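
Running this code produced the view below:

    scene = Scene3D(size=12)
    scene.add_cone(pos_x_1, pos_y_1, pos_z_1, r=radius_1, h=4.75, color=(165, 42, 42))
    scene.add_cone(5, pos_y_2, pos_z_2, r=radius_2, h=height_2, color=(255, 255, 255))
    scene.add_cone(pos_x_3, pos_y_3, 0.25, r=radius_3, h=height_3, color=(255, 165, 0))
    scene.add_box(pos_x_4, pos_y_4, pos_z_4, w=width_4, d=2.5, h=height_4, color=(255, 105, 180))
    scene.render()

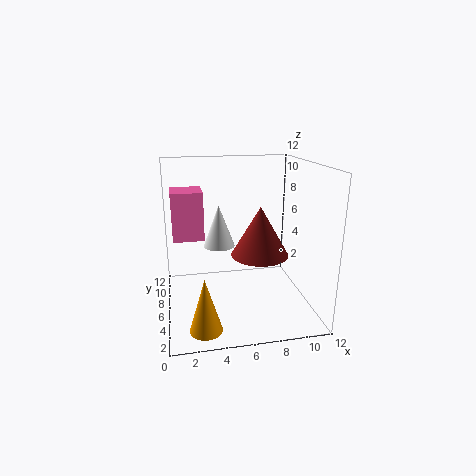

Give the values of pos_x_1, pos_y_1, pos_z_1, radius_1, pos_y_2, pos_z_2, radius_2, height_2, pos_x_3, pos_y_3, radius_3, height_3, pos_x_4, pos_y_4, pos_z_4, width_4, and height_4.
pos_x_1 = 8.75
pos_y_1 = 9
pos_z_1 = 3
radius_1 = 2.75
pos_y_2 = 10.25
pos_z_2 = 3.75
radius_2 = 1.5
height_2 = 4
pos_x_3 = 2.75
pos_y_3 = 2
radius_3 = 1.25
height_3 = 4.25
pos_x_4 = 0.75
pos_y_4 = 3.25
pos_z_4 = 7
width_4 = 2.25
height_4 = 3.5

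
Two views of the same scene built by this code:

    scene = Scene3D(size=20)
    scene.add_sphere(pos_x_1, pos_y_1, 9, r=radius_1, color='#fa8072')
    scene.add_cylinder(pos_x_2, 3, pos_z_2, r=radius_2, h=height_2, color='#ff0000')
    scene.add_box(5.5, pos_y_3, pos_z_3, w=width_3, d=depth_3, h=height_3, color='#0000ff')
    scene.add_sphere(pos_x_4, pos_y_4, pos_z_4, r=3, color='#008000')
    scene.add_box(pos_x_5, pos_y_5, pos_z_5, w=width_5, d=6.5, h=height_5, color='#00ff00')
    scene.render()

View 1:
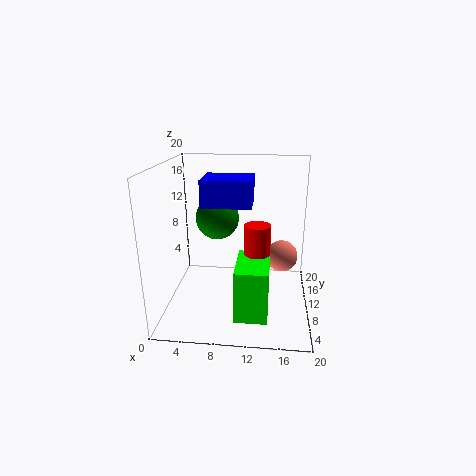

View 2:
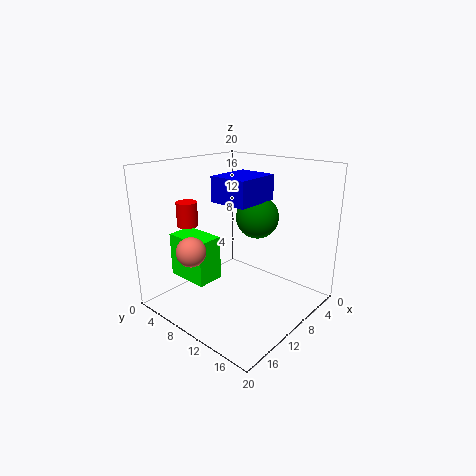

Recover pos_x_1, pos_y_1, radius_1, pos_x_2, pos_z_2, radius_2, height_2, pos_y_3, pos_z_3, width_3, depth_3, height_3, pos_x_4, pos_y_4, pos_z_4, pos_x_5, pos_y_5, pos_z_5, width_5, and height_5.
pos_x_1 = 16; pos_y_1 = 7; radius_1 = 2; pos_x_2 = 13; pos_z_2 = 11; radius_2 = 1.5; height_2 = 3.5; pos_y_3 = 7; pos_z_3 = 15; width_3 = 6.5; depth_3 = 5.5; height_3 = 3.5; pos_x_4 = 7; pos_y_4 = 11; pos_z_4 = 12.5; pos_x_5 = 10.5; pos_y_5 = 0.5; pos_z_5 = 3; width_5 = 4; height_5 = 6.5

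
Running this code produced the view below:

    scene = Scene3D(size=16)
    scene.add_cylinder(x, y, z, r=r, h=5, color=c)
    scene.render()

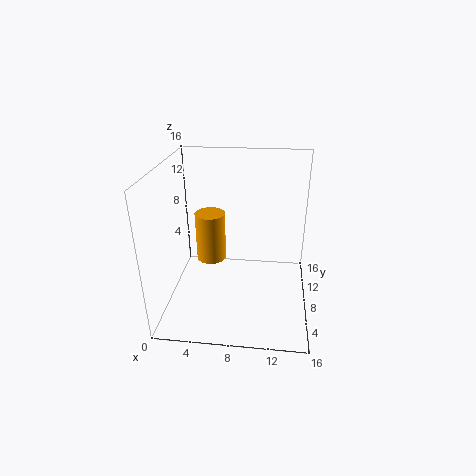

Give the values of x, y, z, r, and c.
x = 5.5
y = 5.5
z = 7
r = 1.5
c = 'orange'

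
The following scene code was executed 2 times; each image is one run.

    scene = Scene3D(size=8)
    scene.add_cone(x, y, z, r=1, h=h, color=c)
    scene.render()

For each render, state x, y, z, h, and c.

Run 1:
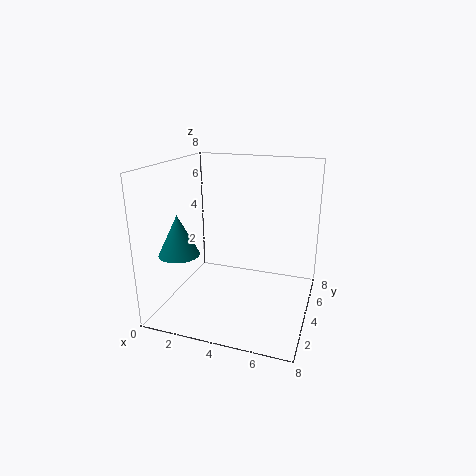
x = 2, y = 1, z = 4, h = 2, c = 'teal'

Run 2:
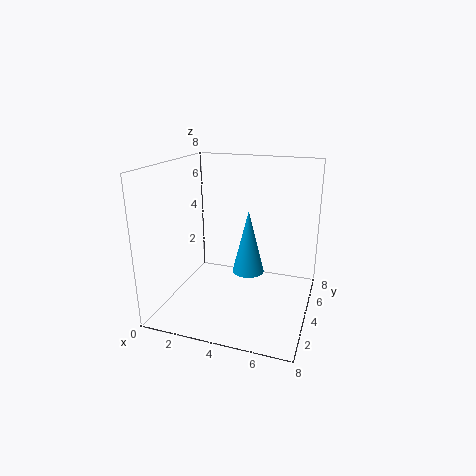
x = 4, y = 6, z = 1, h = 4, c = 'deepskyblue'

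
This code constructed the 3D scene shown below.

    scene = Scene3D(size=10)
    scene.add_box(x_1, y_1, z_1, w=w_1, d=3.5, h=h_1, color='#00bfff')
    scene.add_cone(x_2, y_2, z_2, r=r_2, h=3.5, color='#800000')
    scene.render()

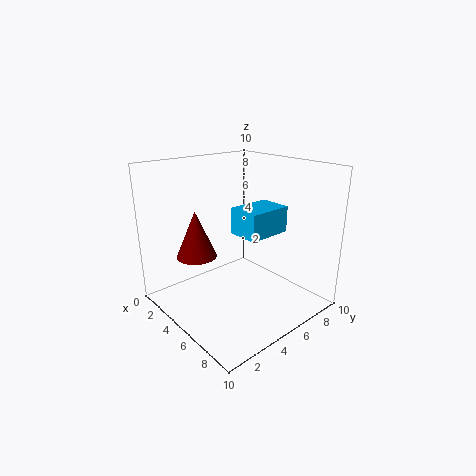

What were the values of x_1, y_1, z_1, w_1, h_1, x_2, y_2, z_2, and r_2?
x_1 = 3; y_1 = 6; z_1 = 4.5; w_1 = 2.5; h_1 = 2; x_2 = 2; y_2 = 3.5; z_2 = 3; r_2 = 1.5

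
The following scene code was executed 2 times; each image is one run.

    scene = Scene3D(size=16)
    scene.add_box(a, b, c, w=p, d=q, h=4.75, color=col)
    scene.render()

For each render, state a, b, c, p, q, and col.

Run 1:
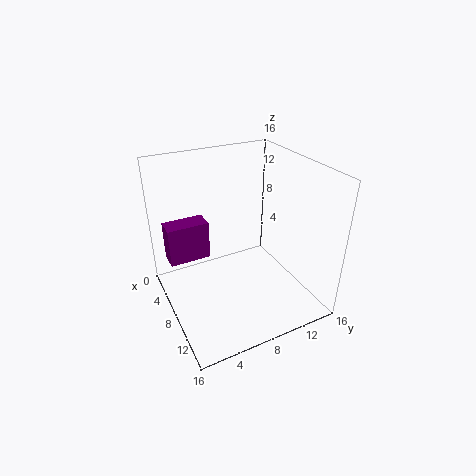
a = 1.25; b = 1.25; c = 3.5; p = 2.5; q = 5; col = 'purple'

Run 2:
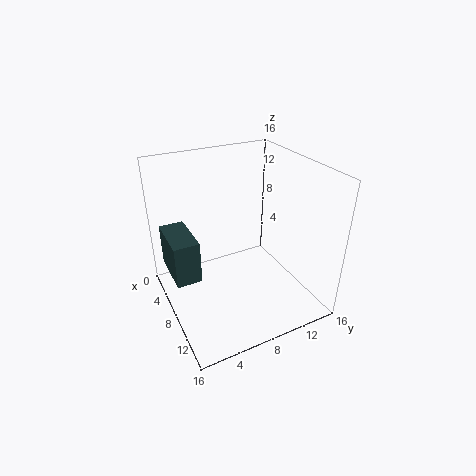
a = 3.25; b = 0.5; c = 4.25; p = 5.5; q = 2.75; col = 'darkslategray'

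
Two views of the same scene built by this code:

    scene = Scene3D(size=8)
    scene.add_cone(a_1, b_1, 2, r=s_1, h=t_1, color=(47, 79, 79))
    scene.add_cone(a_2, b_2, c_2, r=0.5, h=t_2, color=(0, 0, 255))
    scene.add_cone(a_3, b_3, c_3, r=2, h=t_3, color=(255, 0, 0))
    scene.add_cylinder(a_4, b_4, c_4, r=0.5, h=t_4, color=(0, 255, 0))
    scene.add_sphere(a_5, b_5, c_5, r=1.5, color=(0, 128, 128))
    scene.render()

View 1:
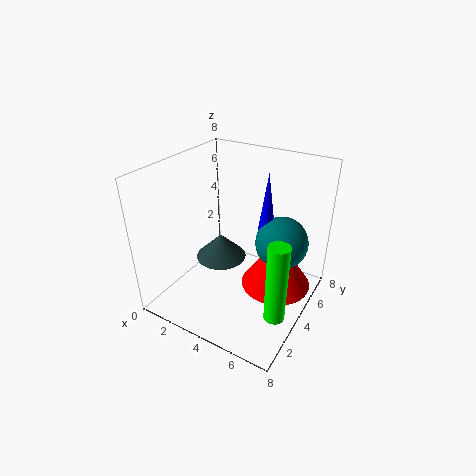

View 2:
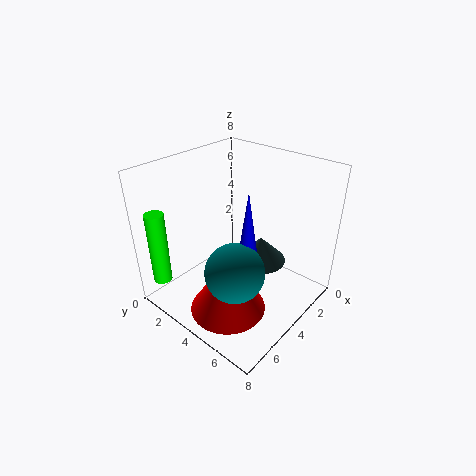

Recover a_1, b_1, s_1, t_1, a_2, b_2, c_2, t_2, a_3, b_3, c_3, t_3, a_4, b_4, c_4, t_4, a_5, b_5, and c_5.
a_1 = 2.5
b_1 = 4.5
s_1 = 1.5
t_1 = 1.5
a_2 = 5
b_2 = 5.5
c_2 = 4
t_2 = 3.5
a_3 = 6
b_3 = 5
c_3 = 1
t_3 = 3
a_4 = 7.5
b_4 = 1.5
c_4 = 2
t_4 = 4
a_5 = 6
b_5 = 5.5
c_5 = 3.5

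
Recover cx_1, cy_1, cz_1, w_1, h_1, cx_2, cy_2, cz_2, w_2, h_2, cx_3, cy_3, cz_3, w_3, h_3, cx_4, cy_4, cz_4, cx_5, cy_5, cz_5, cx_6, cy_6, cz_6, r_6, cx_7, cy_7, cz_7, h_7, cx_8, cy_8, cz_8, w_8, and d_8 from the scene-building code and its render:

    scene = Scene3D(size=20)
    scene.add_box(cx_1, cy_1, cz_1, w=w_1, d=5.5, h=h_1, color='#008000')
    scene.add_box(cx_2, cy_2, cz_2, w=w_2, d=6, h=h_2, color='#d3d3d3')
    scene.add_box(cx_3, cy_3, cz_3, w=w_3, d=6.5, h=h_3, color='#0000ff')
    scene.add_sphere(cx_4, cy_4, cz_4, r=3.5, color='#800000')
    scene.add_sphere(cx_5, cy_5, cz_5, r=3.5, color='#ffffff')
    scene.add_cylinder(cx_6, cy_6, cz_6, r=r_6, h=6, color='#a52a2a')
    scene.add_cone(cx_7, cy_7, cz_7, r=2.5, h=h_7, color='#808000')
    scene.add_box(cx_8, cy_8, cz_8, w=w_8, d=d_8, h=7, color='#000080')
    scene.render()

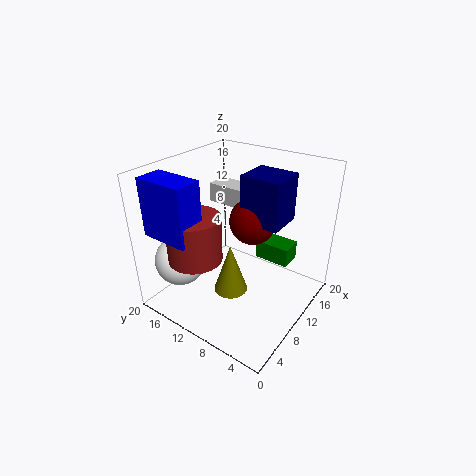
cx_1 = 16.5
cy_1 = 5.5
cz_1 = 3
w_1 = 3.5
h_1 = 3
cx_2 = 15
cy_2 = 13
cz_2 = 11.5
w_2 = 3.5
h_2 = 3
cx_3 = 0.5
cy_3 = 11
cz_3 = 12.5
w_3 = 3.5
h_3 = 7.5
cx_4 = 14.5
cy_4 = 10.5
cz_4 = 10.5
cx_5 = 4.5
cy_5 = 16
cz_5 = 7
cx_6 = 4
cy_6 = 12.5
cz_6 = 9
r_6 = 3.5
cx_7 = 9.5
cy_7 = 11
cz_7 = 1
h_7 = 7.5
cx_8 = 12.5
cy_8 = 5.5
cz_8 = 11
w_8 = 5.5
d_8 = 6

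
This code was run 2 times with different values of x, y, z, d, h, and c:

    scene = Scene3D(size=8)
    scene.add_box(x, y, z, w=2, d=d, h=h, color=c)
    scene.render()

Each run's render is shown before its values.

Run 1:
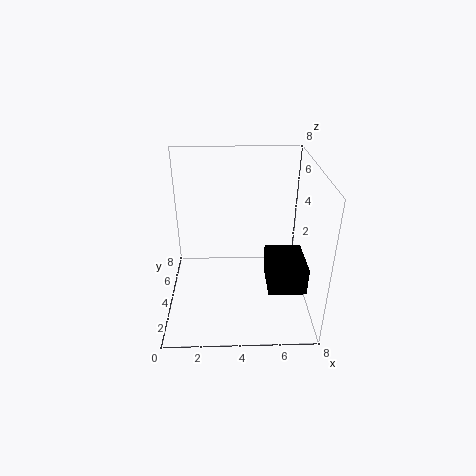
x = 5.5; y = 1.5; z = 2; d = 2.5; h = 1.5; c = 'black'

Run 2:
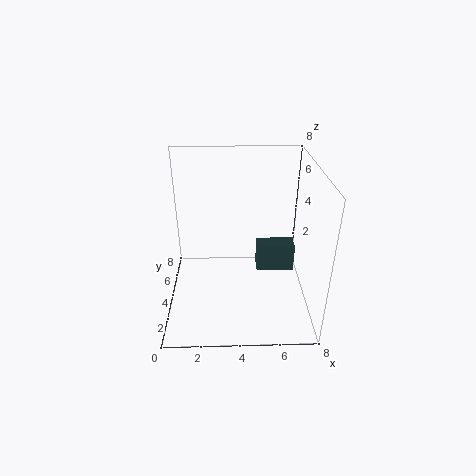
x = 5; y = 3; z = 2.5; d = 1; h = 1.5; c = 'darkslategray'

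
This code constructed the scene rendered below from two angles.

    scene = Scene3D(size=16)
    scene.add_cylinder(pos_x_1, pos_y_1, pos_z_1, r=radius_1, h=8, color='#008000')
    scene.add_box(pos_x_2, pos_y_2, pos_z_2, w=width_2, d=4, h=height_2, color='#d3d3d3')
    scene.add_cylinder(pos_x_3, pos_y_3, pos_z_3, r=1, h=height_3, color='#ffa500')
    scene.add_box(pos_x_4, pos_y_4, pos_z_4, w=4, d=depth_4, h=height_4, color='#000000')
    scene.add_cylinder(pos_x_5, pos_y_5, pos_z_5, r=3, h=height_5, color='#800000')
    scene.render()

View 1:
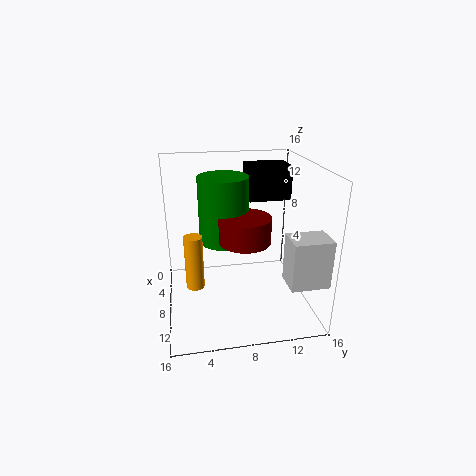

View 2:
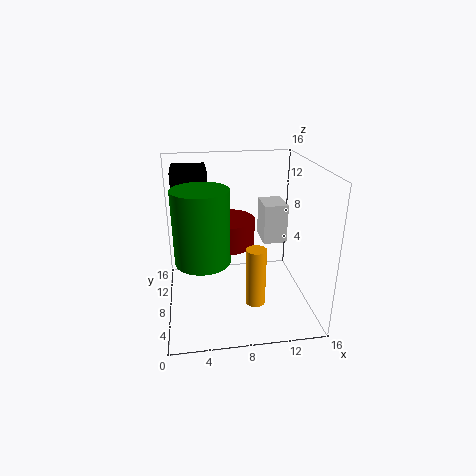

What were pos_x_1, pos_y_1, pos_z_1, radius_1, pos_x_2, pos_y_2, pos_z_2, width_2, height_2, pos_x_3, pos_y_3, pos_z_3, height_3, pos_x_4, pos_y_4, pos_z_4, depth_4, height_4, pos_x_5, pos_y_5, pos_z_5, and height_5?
pos_x_1 = 4
pos_y_1 = 7
pos_z_1 = 6
radius_1 = 3
pos_x_2 = 12
pos_y_2 = 12
pos_z_2 = 5
width_2 = 3
height_2 = 5
pos_x_3 = 9
pos_y_3 = 3
pos_z_3 = 3
height_3 = 6
pos_x_4 = 1
pos_y_4 = 10
pos_z_4 = 11
depth_4 = 5
height_4 = 4
pos_x_5 = 7
pos_y_5 = 9
pos_z_5 = 7
height_5 = 3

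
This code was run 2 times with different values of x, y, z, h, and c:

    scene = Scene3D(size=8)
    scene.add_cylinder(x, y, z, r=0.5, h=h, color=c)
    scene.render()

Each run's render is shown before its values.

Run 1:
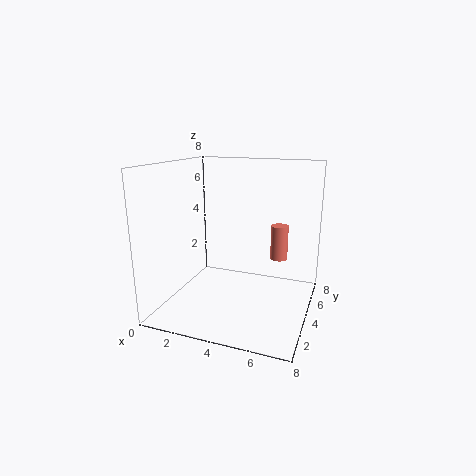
x = 6
y = 5.5
z = 2.5
h = 2
c = 'salmon'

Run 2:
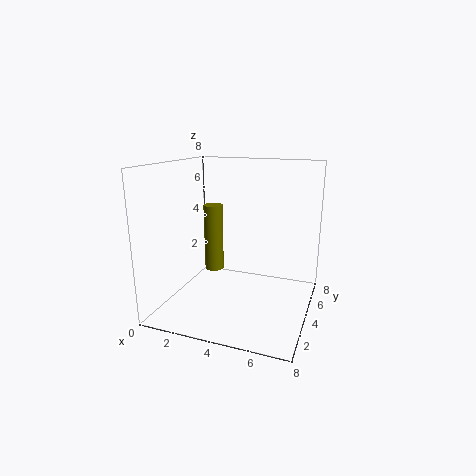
x = 3
y = 3
z = 2.5
h = 3.5
c = 'olive'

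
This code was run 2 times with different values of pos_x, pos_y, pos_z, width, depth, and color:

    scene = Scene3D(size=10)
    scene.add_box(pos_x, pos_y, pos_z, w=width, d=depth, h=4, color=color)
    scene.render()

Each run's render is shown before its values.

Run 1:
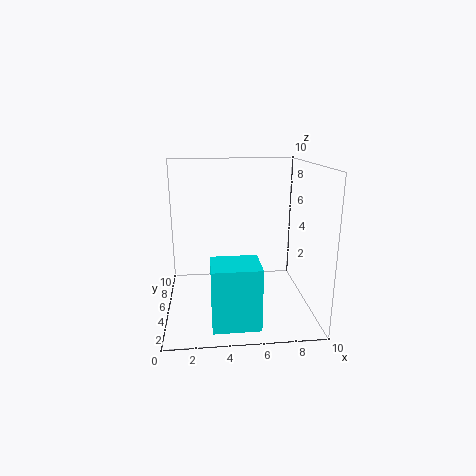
pos_x = 3
pos_y = 0.5
pos_z = 0.5
width = 3
depth = 2.5
color = 'cyan'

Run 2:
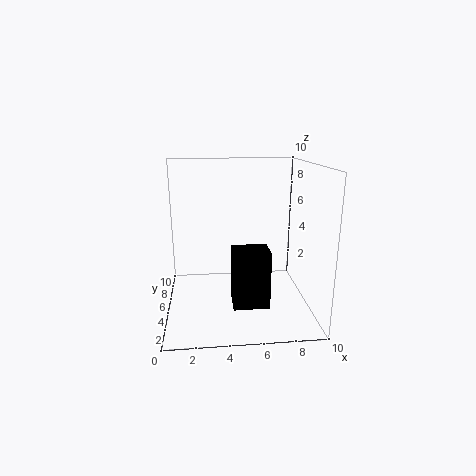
pos_x = 4.5
pos_y = 3
pos_z = 0.5
width = 2.5
depth = 2
color = 'black'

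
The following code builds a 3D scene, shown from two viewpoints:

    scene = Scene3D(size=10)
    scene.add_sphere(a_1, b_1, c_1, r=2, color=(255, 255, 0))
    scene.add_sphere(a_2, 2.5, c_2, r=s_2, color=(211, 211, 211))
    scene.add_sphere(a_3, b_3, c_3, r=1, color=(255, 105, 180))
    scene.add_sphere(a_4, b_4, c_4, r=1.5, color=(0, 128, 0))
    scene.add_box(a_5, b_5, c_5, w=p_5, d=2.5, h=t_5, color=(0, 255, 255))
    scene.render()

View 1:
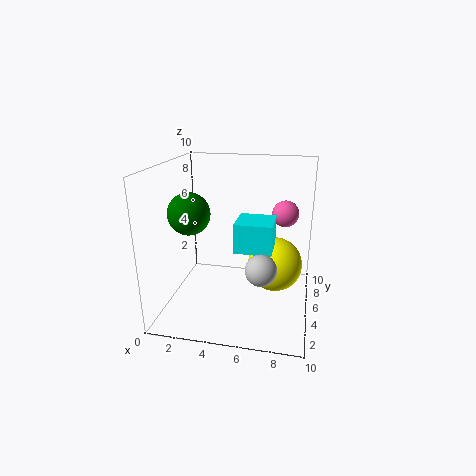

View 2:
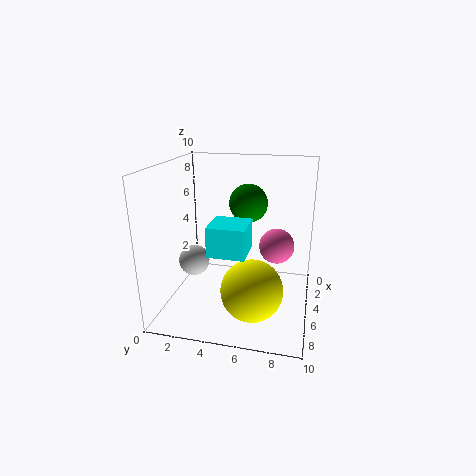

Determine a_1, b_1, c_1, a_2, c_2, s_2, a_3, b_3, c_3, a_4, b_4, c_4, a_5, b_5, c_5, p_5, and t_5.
a_1 = 7.5
b_1 = 6.5
c_1 = 2.5
a_2 = 7
c_2 = 4
s_2 = 1
a_3 = 8
b_3 = 8
c_3 = 6
a_4 = 1.5
b_4 = 5
c_4 = 6.5
a_5 = 5
b_5 = 3.5
c_5 = 4.5
p_5 = 2.5
t_5 = 2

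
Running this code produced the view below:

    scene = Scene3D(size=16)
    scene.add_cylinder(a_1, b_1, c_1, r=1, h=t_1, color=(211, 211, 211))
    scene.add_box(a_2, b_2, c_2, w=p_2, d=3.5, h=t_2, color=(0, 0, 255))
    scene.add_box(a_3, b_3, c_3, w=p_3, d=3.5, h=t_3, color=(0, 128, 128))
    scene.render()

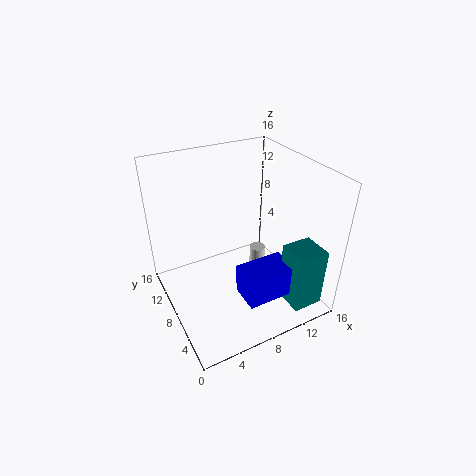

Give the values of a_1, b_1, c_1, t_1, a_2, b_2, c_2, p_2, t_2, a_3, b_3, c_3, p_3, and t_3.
a_1 = 12.5
b_1 = 11
c_1 = 0.5
t_1 = 3
a_2 = 7
b_2 = 3
c_2 = 2
p_2 = 5.5
t_2 = 3.5
a_3 = 12
b_3 = 1.5
c_3 = 0.5
p_3 = 3.5
t_3 = 7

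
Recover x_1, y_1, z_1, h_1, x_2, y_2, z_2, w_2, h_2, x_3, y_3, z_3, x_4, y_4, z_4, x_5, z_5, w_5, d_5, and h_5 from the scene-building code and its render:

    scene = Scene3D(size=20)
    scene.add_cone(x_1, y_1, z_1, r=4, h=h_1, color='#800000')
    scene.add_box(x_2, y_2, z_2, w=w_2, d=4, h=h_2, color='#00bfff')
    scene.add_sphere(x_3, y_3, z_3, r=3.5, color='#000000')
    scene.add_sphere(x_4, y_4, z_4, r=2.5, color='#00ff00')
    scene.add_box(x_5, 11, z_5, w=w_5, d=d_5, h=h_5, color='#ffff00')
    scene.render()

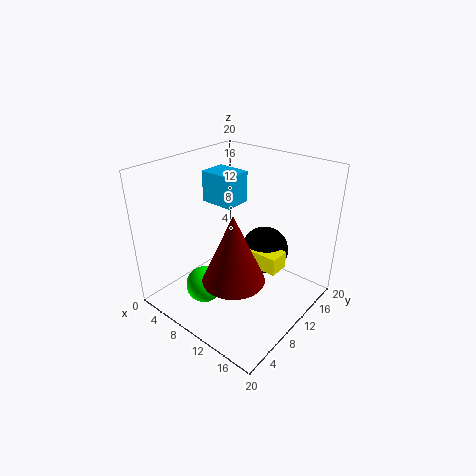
x_1 = 13
y_1 = 5.5
z_1 = 7
h_1 = 9
x_2 = 3
y_2 = 10.5
z_2 = 13.5
w_2 = 5
h_2 = 4.5
x_3 = 11.5
y_3 = 14.5
z_3 = 6.5
x_4 = 8
y_4 = 5
z_4 = 4
x_5 = 10
z_5 = 5.5
w_5 = 5.5
d_5 = 3
h_5 = 2.5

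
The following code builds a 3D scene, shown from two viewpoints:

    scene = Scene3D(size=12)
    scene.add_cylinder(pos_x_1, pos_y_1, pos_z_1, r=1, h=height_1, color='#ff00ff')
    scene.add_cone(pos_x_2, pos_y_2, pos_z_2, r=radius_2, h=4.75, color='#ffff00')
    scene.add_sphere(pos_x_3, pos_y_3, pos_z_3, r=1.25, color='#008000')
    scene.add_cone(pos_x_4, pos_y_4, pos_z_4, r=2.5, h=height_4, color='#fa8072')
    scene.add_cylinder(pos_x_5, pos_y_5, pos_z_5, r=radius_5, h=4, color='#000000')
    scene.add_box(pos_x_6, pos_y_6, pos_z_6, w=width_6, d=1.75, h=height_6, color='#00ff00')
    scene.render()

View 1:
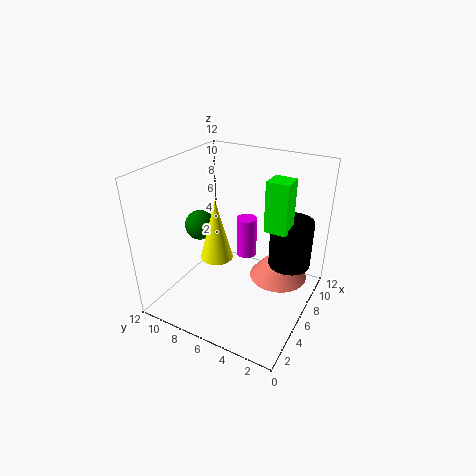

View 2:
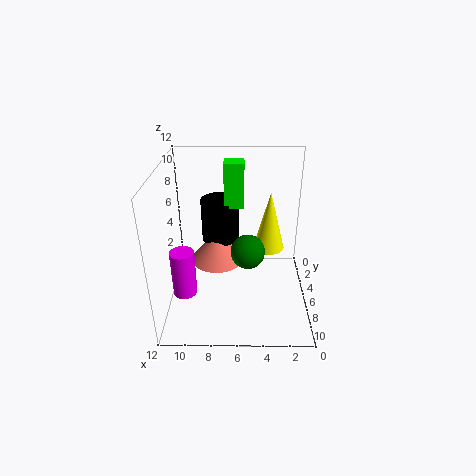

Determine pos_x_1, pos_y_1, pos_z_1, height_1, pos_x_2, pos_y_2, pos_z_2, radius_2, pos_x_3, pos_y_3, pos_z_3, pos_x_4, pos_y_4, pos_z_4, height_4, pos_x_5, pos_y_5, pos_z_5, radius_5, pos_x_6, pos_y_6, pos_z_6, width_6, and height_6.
pos_x_1 = 10.5; pos_y_1 = 7.5; pos_z_1 = 1.5; height_1 = 4; pos_x_2 = 3.5; pos_y_2 = 6.5; pos_z_2 = 5.5; radius_2 = 1.25; pos_x_3 = 5.25; pos_y_3 = 9.25; pos_z_3 = 6.75; pos_x_4 = 8; pos_y_4 = 3; pos_z_4 = 2; height_4 = 3; pos_x_5 = 7.75; pos_y_5 = 2; pos_z_5 = 3.75; radius_5 = 1.75; pos_x_6 = 5.5; pos_y_6 = 1.75; pos_z_6 = 7.5; width_6 = 1.75; height_6 = 4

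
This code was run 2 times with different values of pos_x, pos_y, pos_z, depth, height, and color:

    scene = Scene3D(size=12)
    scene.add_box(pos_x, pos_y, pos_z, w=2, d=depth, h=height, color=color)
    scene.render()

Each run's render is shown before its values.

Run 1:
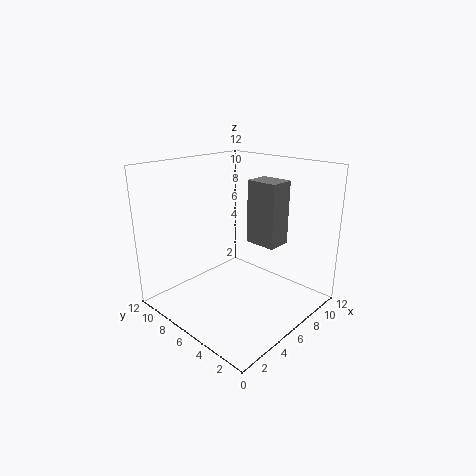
pos_x = 6
pos_y = 2.5
pos_z = 6
depth = 2.5
height = 5
color = 'gray'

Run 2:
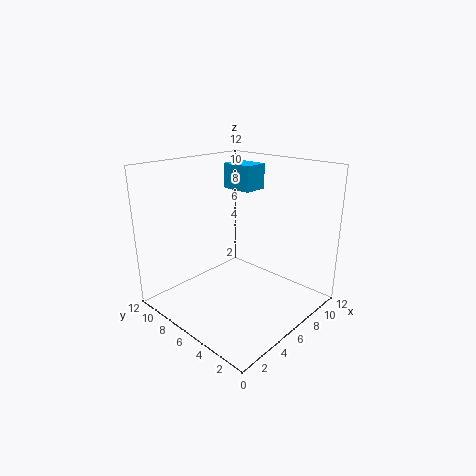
pos_x = 6
pos_y = 5
pos_z = 10
depth = 2.5
height = 2
color = 'deepskyblue'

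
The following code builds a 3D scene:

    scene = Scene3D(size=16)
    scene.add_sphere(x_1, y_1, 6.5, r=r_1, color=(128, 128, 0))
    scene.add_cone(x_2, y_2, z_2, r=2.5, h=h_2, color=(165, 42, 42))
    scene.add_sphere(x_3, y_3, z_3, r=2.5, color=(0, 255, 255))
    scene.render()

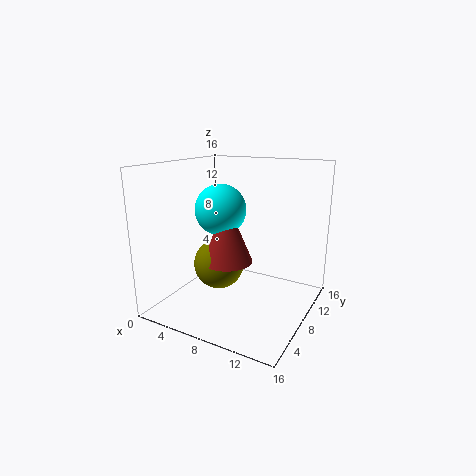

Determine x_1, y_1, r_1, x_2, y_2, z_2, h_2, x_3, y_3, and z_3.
x_1 = 8
y_1 = 4
r_1 = 2.5
x_2 = 9
y_2 = 4
z_2 = 7
h_2 = 6
x_3 = 8
y_3 = 4.5
z_3 = 12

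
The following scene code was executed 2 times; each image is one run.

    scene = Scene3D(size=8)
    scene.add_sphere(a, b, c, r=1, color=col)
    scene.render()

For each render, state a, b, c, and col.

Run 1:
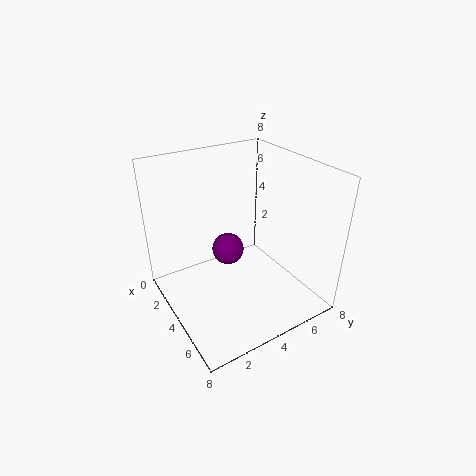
a = 2; b = 4.5; c = 2; col = 'purple'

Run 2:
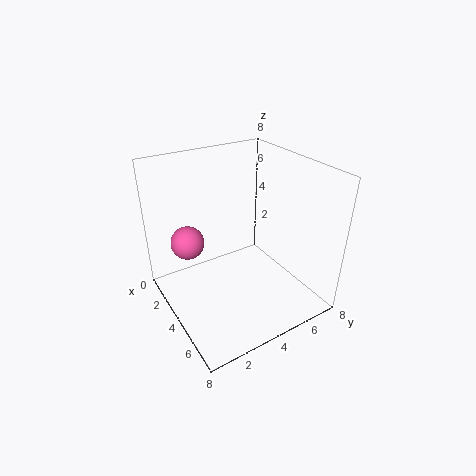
a = 1.5; b = 2; c = 3; col = 'hotpink'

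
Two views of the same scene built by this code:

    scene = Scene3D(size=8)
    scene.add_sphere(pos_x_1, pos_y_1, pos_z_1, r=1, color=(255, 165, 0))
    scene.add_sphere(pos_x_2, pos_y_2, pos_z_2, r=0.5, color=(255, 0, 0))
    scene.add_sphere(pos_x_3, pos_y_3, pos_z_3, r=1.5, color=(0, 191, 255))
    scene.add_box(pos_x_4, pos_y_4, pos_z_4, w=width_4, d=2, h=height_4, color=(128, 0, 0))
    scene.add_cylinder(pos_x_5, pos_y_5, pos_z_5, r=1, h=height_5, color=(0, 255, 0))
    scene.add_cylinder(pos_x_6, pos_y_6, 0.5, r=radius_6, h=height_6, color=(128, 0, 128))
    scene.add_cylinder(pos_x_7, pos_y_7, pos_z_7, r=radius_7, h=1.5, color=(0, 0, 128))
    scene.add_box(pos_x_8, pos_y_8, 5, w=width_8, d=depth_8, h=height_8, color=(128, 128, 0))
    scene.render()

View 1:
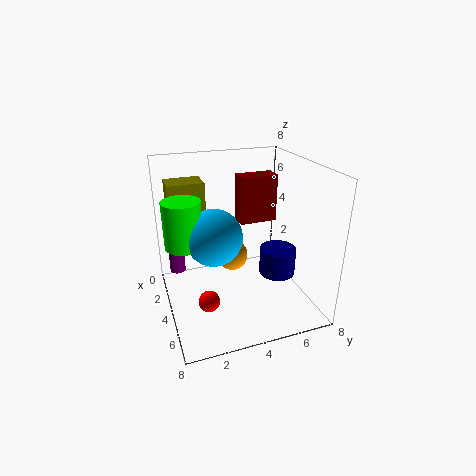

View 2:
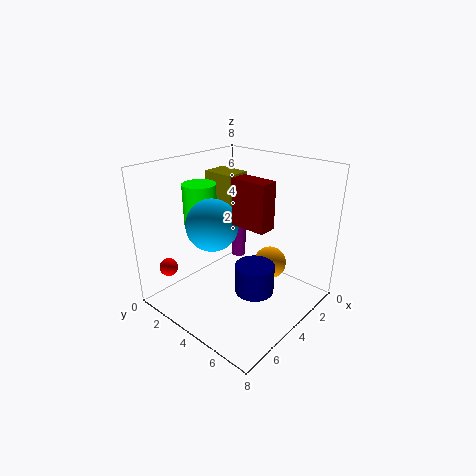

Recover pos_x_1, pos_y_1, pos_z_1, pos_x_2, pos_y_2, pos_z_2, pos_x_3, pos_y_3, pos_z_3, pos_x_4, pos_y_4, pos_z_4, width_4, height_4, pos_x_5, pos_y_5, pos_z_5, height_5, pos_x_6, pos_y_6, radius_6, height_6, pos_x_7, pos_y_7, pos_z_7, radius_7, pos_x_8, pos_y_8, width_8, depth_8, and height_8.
pos_x_1 = 1.5, pos_y_1 = 4.5, pos_z_1 = 1.5, pos_x_2 = 7, pos_y_2 = 1.5, pos_z_2 = 2.5, pos_x_3 = 4.5, pos_y_3 = 2.5, pos_z_3 = 4.5, pos_x_4 = 3.5, pos_y_4 = 4, pos_z_4 = 5, width_4 = 1, height_4 = 2.5, pos_x_5 = 4, pos_y_5 = 1, pos_z_5 = 4, height_5 = 2.5, pos_x_6 = 0.5, pos_y_6 = 1, radius_6 = 0.5, height_6 = 2.5, pos_x_7 = 5, pos_y_7 = 6, pos_z_7 = 2, radius_7 = 1, pos_x_8 = 1.5, pos_y_8 = 0.5, width_8 = 1.5, depth_8 = 2, height_8 = 2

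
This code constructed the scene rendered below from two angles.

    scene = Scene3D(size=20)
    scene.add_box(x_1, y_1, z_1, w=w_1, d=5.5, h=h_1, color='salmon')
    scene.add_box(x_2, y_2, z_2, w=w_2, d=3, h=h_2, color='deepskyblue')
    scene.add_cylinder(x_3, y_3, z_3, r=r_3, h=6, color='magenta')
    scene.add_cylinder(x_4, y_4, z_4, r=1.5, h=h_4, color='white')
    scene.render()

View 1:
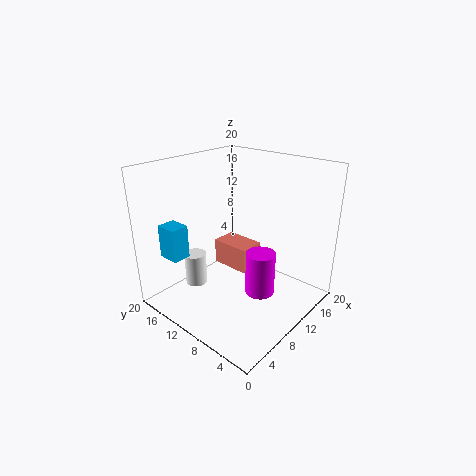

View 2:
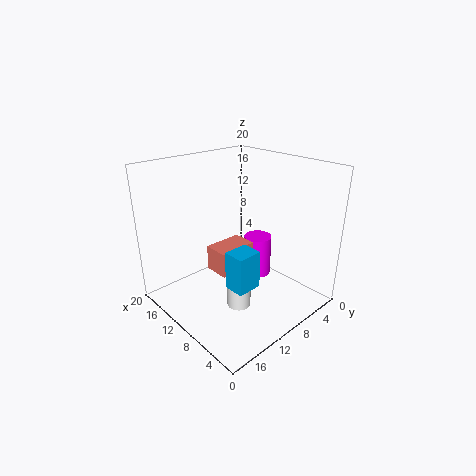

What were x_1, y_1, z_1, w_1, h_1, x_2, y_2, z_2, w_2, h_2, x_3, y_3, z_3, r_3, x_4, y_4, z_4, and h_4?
x_1 = 9, y_1 = 8, z_1 = 5.5, w_1 = 3.5, h_1 = 3.5, x_2 = 2, y_2 = 14, z_2 = 8, w_2 = 2.5, h_2 = 4.5, x_3 = 10, y_3 = 6, z_3 = 3, r_3 = 2, x_4 = 5.5, y_4 = 14, z_4 = 3.5, h_4 = 4.5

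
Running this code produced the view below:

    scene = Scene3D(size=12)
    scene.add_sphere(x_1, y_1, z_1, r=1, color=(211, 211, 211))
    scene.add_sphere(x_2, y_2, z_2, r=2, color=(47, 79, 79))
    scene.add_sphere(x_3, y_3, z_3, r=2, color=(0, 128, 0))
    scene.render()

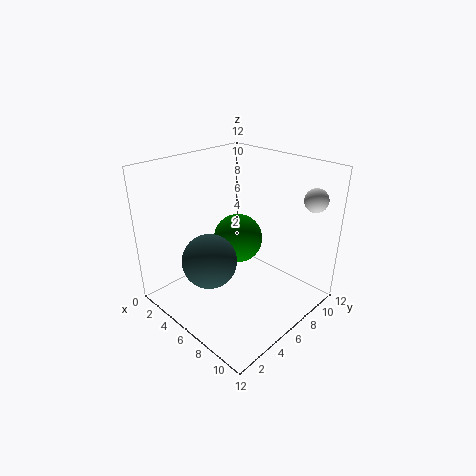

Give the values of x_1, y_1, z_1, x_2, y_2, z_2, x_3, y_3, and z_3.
x_1 = 10
y_1 = 11
z_1 = 9
x_2 = 7
y_2 = 2
z_2 = 6
x_3 = 6
y_3 = 6
z_3 = 6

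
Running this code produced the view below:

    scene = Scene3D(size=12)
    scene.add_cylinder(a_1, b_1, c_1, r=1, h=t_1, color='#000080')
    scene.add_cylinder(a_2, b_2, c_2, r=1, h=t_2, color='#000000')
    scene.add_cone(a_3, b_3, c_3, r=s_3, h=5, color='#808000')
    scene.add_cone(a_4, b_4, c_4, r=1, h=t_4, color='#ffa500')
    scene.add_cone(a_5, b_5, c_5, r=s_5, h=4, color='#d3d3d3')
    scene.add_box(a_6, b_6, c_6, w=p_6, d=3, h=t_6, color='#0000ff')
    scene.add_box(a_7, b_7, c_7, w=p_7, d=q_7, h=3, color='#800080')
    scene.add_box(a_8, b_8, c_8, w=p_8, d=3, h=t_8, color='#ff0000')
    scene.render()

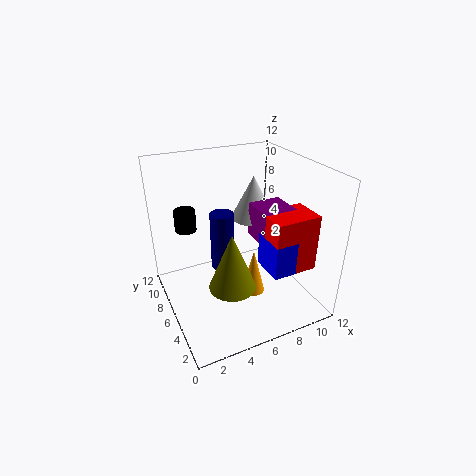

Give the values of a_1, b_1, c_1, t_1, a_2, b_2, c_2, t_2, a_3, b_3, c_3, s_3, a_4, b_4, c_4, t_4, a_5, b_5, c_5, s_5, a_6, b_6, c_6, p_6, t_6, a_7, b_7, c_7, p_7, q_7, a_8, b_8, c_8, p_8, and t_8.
a_1 = 5, b_1 = 7, c_1 = 3, t_1 = 5, a_2 = 3, b_2 = 11, c_2 = 5, t_2 = 2, a_3 = 5, b_3 = 5, c_3 = 2, s_3 = 2, a_4 = 7, b_4 = 5, c_4 = 1, t_4 = 4, a_5 = 9, b_5 = 9, c_5 = 6, s_5 = 2, a_6 = 8, b_6 = 3, c_6 = 3, p_6 = 2, t_6 = 3, a_7 = 8, b_7 = 5, c_7 = 5, p_7 = 3, q_7 = 3, a_8 = 8, b_8 = 3, c_8 = 3, p_8 = 4, t_8 = 5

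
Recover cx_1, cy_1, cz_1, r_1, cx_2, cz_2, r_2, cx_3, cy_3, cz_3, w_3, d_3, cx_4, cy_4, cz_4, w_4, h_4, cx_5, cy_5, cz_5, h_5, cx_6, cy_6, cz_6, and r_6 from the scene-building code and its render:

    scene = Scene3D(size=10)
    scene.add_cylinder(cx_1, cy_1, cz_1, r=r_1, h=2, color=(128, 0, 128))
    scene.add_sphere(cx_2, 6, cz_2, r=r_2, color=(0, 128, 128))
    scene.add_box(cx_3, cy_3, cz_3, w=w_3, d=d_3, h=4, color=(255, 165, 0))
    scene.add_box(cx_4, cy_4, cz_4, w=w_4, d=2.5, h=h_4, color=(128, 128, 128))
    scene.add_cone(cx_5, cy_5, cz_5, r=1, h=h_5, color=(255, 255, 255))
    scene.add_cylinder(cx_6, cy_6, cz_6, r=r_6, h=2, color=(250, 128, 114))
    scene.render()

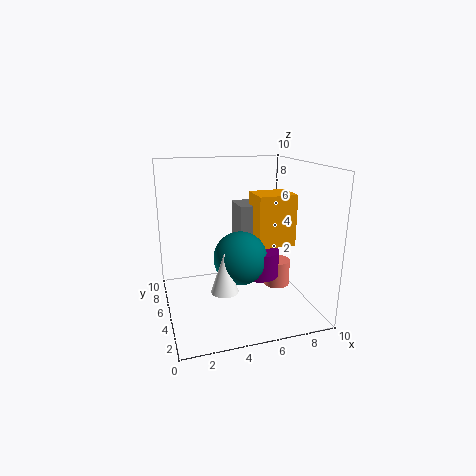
cx_1 = 7; cy_1 = 6; cz_1 = 1.5; r_1 = 1.5; cx_2 = 5.5; cz_2 = 3; r_2 = 2; cx_3 = 7; cy_3 = 6; cz_3 = 3.5; w_3 = 3; d_3 = 2.5; cx_4 = 6; cy_4 = 7.5; cz_4 = 3; w_4 = 2.5; h_4 = 3.5; cx_5 = 4; cy_5 = 5; cz_5 = 1; h_5 = 3; cx_6 = 8.5; cy_6 = 6; cz_6 = 0.5; r_6 = 1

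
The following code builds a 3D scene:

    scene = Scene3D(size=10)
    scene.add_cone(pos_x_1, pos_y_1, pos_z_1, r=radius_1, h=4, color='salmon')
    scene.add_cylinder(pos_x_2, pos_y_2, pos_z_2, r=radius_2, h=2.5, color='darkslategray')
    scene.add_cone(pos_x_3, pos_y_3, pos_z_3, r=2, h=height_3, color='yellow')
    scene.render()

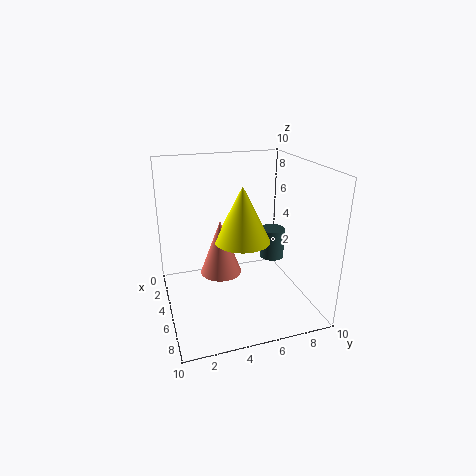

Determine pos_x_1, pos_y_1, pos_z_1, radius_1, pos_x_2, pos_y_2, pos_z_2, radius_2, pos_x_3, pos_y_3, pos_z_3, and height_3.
pos_x_1 = 4; pos_y_1 = 4; pos_z_1 = 2; radius_1 = 1.5; pos_x_2 = 2; pos_y_2 = 9; pos_z_2 = 1.5; radius_2 = 1; pos_x_3 = 4.5; pos_y_3 = 5.5; pos_z_3 = 4.5; height_3 = 4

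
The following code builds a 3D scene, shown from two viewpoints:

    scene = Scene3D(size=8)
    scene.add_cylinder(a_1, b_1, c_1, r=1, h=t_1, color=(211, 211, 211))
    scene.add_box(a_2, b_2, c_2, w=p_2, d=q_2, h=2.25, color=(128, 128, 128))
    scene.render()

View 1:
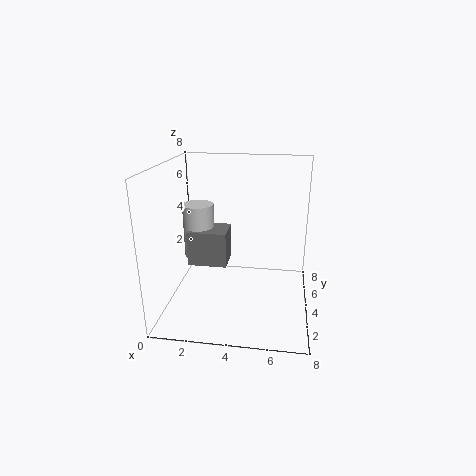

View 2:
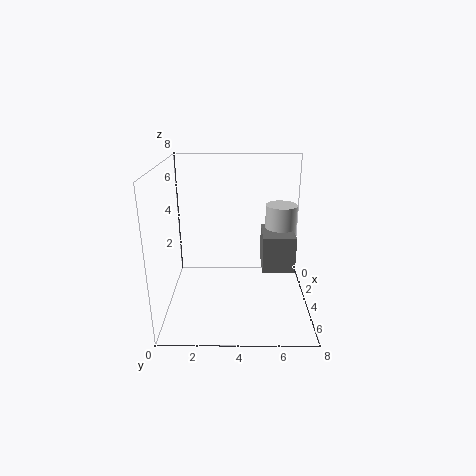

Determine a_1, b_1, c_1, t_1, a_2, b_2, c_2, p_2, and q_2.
a_1 = 1; b_1 = 6.75; c_1 = 1.5; t_1 = 3.5; a_2 = 0.5; b_2 = 5.5; c_2 = 1.25; p_2 = 2.5; q_2 = 2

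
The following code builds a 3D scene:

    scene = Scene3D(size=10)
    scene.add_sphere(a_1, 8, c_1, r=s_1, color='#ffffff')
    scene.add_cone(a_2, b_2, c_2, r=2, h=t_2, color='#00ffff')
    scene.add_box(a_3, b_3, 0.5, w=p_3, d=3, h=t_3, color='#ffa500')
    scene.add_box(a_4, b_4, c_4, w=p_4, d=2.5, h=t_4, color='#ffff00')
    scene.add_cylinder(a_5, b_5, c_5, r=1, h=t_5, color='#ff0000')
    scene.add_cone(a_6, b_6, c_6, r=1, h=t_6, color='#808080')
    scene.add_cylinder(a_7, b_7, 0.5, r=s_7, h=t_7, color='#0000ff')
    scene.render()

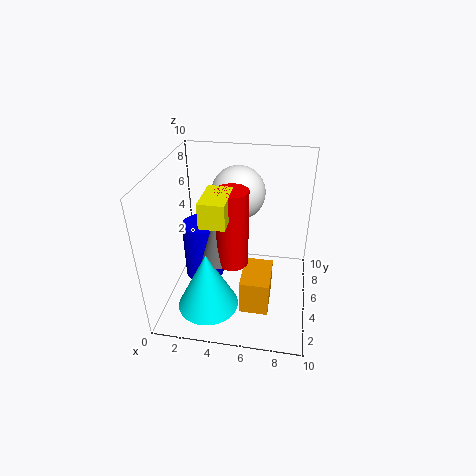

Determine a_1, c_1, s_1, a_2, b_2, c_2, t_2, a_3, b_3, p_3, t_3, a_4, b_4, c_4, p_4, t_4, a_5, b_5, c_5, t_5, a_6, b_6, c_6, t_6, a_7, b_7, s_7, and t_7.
a_1 = 4.5
c_1 = 7
s_1 = 2
a_2 = 3.5
b_2 = 2
c_2 = 1.5
t_2 = 4
a_3 = 5.5
b_3 = 2.5
p_3 = 2
t_3 = 2.5
a_4 = 3.5
b_4 = 1
c_4 = 8
p_4 = 1.5
t_4 = 1.5
a_5 = 5
b_5 = 3
c_5 = 4.5
t_5 = 5
a_6 = 4
b_6 = 3
c_6 = 4.5
t_6 = 3.5
a_7 = 2
b_7 = 6.5
s_7 = 1.5
t_7 = 4.5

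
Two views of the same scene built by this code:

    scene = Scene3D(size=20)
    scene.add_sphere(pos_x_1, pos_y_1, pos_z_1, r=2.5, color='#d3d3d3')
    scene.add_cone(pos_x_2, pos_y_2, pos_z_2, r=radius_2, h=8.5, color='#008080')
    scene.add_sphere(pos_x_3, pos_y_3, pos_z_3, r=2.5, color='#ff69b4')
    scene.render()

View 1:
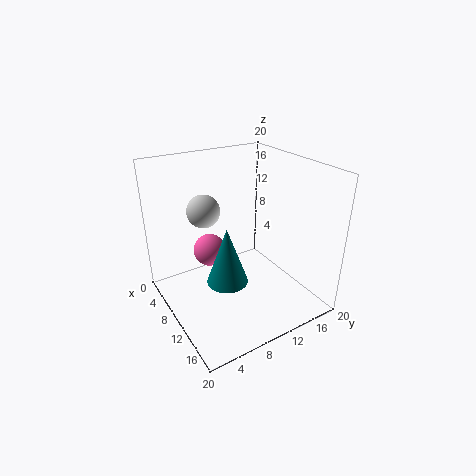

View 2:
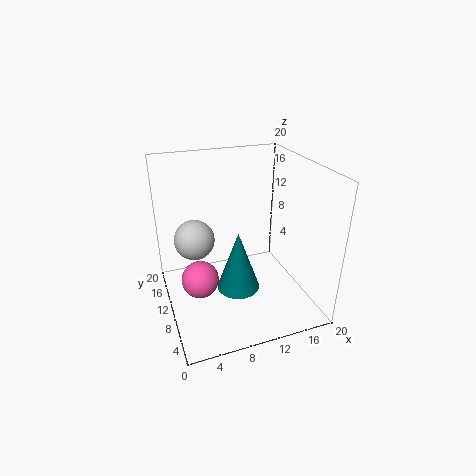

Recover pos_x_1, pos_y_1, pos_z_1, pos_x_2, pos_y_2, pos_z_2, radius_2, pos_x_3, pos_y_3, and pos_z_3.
pos_x_1 = 3.5, pos_y_1 = 8, pos_z_1 = 12, pos_x_2 = 9.5, pos_y_2 = 8.5, pos_z_2 = 3, radius_2 = 3, pos_x_3 = 4, pos_y_3 = 8.5, pos_z_3 = 5.5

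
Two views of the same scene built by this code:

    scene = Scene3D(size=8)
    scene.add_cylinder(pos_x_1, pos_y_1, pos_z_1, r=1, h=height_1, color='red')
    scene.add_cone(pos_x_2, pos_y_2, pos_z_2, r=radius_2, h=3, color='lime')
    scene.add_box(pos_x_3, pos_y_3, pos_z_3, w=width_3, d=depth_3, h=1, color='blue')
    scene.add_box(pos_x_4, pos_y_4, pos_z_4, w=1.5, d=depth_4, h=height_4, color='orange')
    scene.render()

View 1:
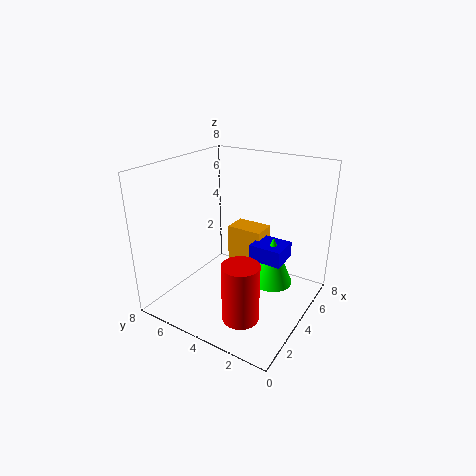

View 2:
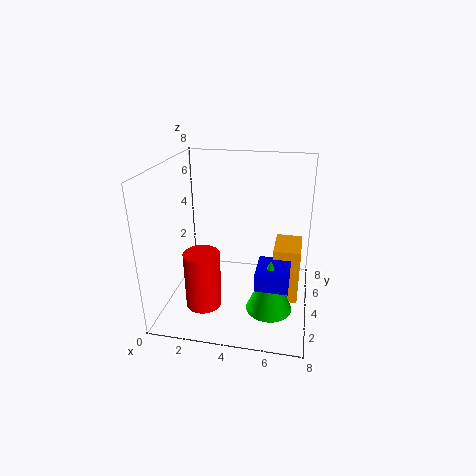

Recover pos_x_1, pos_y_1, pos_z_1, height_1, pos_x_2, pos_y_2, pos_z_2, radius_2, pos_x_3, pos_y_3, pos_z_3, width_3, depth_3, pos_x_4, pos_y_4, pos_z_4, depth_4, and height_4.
pos_x_1 = 2.25; pos_y_1 = 2.75; pos_z_1 = 0.25; height_1 = 3.25; pos_x_2 = 6; pos_y_2 = 2.75; pos_z_2 = 0.5; radius_2 = 1.25; pos_x_3 = 5.25; pos_y_3 = 2; pos_z_3 = 2; width_3 = 1.75; depth_3 = 2; pos_x_4 = 6; pos_y_4 = 3.75; pos_z_4 = 0.25; depth_4 = 2.25; height_4 = 3.25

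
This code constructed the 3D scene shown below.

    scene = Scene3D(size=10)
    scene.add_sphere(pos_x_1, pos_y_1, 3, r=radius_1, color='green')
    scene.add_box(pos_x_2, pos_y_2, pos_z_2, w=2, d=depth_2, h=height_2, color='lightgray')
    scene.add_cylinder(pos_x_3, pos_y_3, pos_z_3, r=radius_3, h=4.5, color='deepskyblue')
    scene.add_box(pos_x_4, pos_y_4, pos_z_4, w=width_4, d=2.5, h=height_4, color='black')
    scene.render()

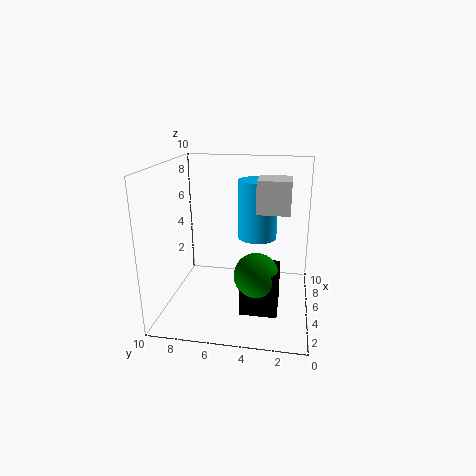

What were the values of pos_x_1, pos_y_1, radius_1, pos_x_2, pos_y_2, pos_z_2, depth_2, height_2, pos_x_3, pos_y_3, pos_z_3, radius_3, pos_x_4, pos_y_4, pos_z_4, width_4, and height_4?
pos_x_1 = 3.5; pos_y_1 = 3.5; radius_1 = 1.5; pos_x_2 = 2.5; pos_y_2 = 1.5; pos_z_2 = 7.5; depth_2 = 2; height_2 = 2; pos_x_3 = 8; pos_y_3 = 4; pos_z_3 = 4; radius_3 = 1.5; pos_x_4 = 2.5; pos_y_4 = 2; pos_z_4 = 0.5; width_4 = 2.5; height_4 = 3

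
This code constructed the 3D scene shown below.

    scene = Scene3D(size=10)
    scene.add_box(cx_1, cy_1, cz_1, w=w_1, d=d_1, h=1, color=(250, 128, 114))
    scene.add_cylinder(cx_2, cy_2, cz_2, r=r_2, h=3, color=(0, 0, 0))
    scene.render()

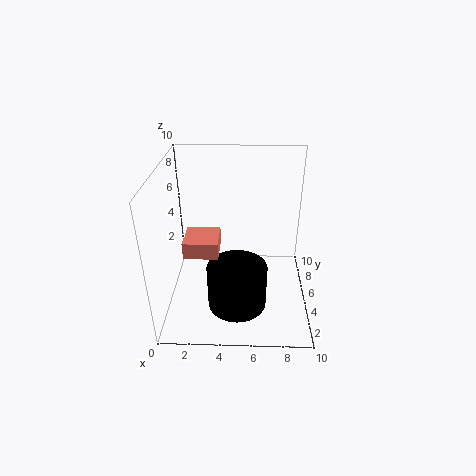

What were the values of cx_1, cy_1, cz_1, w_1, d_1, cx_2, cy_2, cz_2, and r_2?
cx_1 = 2
cy_1 = 1
cz_1 = 6
w_1 = 2
d_1 = 2
cx_2 = 5
cy_2 = 3
cz_2 = 1
r_2 = 2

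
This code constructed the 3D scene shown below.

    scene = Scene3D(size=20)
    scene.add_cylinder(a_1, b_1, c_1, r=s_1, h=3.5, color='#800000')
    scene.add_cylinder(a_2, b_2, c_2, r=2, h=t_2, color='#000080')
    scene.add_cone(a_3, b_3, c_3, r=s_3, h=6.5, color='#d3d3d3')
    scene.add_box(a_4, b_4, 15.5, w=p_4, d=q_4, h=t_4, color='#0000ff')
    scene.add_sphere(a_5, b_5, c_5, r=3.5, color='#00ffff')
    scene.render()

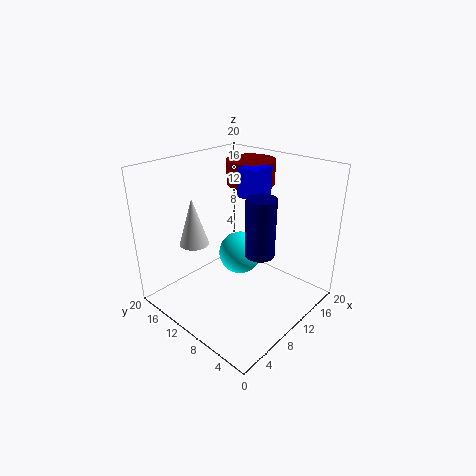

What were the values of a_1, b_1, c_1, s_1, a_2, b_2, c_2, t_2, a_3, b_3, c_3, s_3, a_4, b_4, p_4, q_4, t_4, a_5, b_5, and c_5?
a_1 = 15.5
b_1 = 12.5
c_1 = 16
s_1 = 3.5
a_2 = 10.5
b_2 = 6.5
c_2 = 8.5
t_2 = 8
a_3 = 5.5
b_3 = 14
c_3 = 9.5
s_3 = 2
a_4 = 11
b_4 = 8
p_4 = 3.5
q_4 = 3
t_4 = 4
a_5 = 15.5
b_5 = 14.5
c_5 = 3.5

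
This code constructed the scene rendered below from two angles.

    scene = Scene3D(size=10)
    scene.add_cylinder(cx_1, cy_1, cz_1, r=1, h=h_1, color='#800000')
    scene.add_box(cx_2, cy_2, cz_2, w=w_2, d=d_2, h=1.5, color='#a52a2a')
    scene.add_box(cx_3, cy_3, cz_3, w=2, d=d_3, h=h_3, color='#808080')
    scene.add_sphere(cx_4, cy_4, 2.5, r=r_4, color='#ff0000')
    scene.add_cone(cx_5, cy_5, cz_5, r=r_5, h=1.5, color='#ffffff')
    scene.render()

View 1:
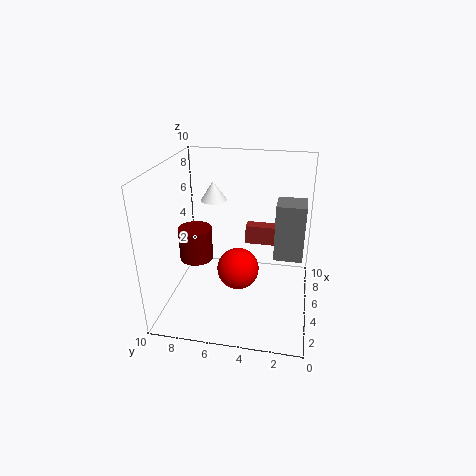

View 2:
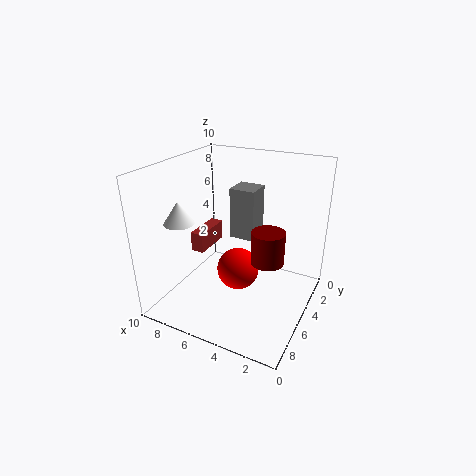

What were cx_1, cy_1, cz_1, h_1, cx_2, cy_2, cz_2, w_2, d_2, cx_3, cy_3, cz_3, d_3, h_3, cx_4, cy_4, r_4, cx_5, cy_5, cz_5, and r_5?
cx_1 = 2
cy_1 = 7
cz_1 = 5
h_1 = 2
cx_2 = 8
cy_2 = 2
cz_2 = 3
w_2 = 1
d_2 = 3
cx_3 = 5
cy_3 = 0.5
cz_3 = 3.5
d_3 = 2
h_3 = 4
cx_4 = 5
cy_4 = 5
r_4 = 1.5
cx_5 = 8
cy_5 = 7.5
cz_5 = 6.5
r_5 = 1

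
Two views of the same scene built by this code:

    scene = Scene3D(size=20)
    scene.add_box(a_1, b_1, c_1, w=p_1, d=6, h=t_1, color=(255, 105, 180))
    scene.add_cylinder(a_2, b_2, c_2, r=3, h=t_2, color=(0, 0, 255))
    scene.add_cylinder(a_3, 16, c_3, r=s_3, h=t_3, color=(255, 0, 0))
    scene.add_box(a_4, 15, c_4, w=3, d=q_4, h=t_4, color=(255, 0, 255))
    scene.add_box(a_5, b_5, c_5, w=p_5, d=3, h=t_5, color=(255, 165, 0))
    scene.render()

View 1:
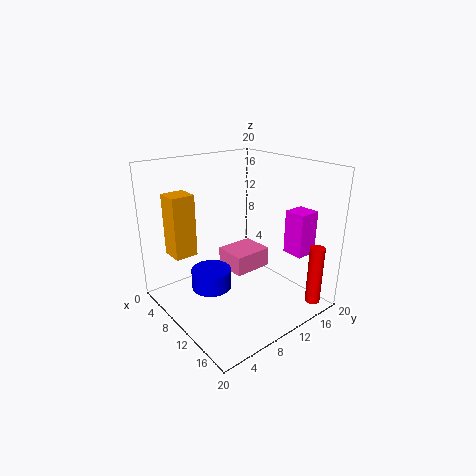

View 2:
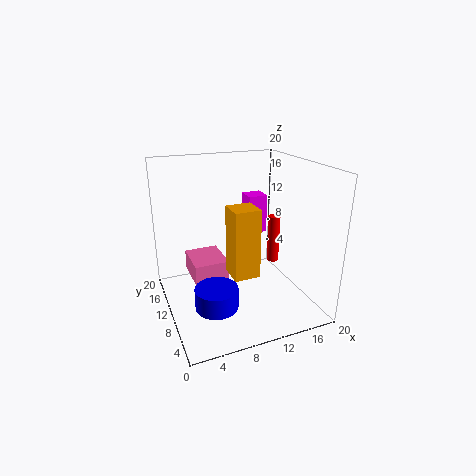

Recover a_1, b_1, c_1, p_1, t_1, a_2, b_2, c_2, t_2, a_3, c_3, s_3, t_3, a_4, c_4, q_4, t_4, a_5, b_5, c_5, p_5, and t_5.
a_1 = 4
b_1 = 11
c_1 = 3
p_1 = 5
t_1 = 3
a_2 = 6
b_2 = 8
c_2 = 1
t_2 = 3
a_3 = 19
c_3 = 2
s_3 = 1
t_3 = 8
a_4 = 14
c_4 = 8
q_4 = 3
t_4 = 6
a_5 = 6
b_5 = 1
c_5 = 9
p_5 = 3
t_5 = 8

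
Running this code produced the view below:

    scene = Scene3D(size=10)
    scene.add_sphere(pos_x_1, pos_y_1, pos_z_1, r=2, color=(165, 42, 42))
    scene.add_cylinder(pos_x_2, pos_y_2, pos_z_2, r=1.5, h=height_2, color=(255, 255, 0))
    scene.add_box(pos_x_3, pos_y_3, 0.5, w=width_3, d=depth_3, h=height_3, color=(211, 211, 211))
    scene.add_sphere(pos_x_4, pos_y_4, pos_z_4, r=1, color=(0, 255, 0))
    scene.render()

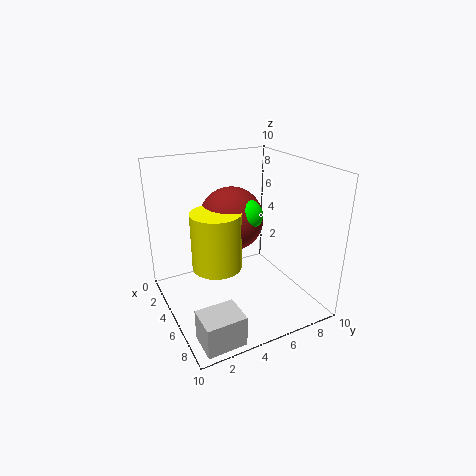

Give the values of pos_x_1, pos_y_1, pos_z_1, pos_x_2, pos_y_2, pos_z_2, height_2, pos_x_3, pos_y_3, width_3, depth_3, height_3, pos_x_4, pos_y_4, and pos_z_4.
pos_x_1 = 6; pos_y_1 = 4; pos_z_1 = 7; pos_x_2 = 7; pos_y_2 = 2.5; pos_z_2 = 4.5; height_2 = 3.5; pos_x_3 = 8; pos_y_3 = 0.5; width_3 = 2; depth_3 = 2.5; height_3 = 2; pos_x_4 = 7; pos_y_4 = 4.5; pos_z_4 = 7.5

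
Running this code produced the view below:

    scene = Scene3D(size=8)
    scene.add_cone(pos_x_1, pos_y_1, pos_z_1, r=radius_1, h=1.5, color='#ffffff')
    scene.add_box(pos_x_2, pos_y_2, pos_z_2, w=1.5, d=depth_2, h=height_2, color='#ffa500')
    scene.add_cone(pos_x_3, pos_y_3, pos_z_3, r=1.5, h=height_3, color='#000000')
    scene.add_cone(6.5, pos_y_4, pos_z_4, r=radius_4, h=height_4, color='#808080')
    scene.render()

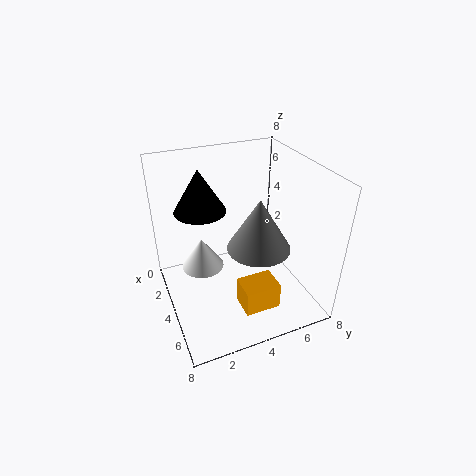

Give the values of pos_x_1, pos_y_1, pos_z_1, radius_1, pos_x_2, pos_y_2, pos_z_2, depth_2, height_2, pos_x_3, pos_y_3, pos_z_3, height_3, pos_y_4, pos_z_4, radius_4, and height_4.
pos_x_1 = 5.5, pos_y_1 = 1.5, pos_z_1 = 4, radius_1 = 1, pos_x_2 = 5, pos_y_2 = 3.5, pos_z_2 = 0.5, depth_2 = 2, height_2 = 1.5, pos_x_3 = 2, pos_y_3 = 2.5, pos_z_3 = 5, height_3 = 2.5, pos_y_4 = 4, pos_z_4 = 5, radius_4 = 1.5, height_4 = 2.5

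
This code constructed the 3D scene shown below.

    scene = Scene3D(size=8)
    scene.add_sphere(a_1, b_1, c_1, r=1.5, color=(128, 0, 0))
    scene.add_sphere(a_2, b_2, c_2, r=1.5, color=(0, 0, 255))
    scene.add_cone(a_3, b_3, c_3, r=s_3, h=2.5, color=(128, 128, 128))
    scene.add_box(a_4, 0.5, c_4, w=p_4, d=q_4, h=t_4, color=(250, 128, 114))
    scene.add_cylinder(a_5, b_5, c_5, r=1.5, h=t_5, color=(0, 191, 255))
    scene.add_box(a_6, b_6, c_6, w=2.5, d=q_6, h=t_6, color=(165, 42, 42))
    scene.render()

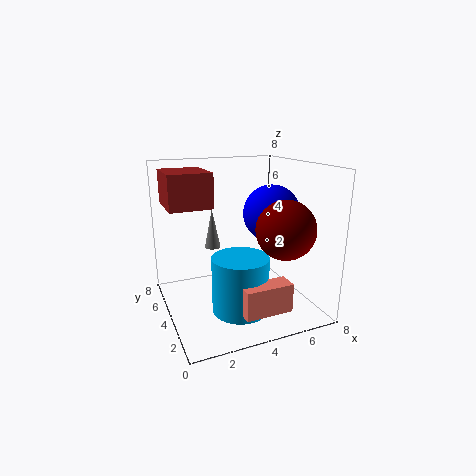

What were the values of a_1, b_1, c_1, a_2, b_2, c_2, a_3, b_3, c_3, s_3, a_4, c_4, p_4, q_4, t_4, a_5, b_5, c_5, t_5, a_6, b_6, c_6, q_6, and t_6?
a_1 = 5.5; b_1 = 1.5; c_1 = 5; a_2 = 5.5; b_2 = 3; c_2 = 5.5; a_3 = 3.5; b_3 = 7; c_3 = 2.5; s_3 = 0.5; a_4 = 3; c_4 = 1; p_4 = 2.5; q_4 = 1; t_4 = 1.5; a_5 = 3.5; b_5 = 2.5; c_5 = 0.5; t_5 = 3; a_6 = 0.5; b_6 = 5; c_6 = 5.5; q_6 = 3; t_6 = 2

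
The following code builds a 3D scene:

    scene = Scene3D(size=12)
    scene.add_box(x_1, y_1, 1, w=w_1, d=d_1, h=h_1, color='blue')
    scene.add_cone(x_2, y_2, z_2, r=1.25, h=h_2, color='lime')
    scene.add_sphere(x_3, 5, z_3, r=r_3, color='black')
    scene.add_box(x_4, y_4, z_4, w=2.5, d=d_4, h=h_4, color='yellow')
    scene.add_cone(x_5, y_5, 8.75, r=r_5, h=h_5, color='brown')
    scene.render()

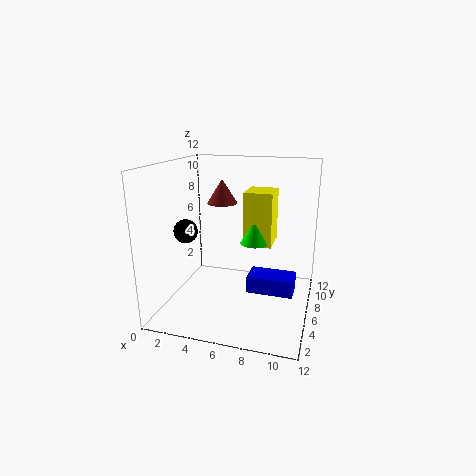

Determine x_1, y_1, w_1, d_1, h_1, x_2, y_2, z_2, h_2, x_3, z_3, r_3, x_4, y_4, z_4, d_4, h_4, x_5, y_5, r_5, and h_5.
x_1 = 6.75, y_1 = 6, w_1 = 4, d_1 = 2.25, h_1 = 1.5, x_2 = 7, y_2 = 7.75, z_2 = 5, h_2 = 2.25, x_3 = 1.75, z_3 = 6.5, r_3 = 1, x_4 = 6, y_4 = 7.5, z_4 = 4.75, d_4 = 3, h_4 = 4.75, x_5 = 4.5, y_5 = 6.5, r_5 = 1.25, h_5 = 2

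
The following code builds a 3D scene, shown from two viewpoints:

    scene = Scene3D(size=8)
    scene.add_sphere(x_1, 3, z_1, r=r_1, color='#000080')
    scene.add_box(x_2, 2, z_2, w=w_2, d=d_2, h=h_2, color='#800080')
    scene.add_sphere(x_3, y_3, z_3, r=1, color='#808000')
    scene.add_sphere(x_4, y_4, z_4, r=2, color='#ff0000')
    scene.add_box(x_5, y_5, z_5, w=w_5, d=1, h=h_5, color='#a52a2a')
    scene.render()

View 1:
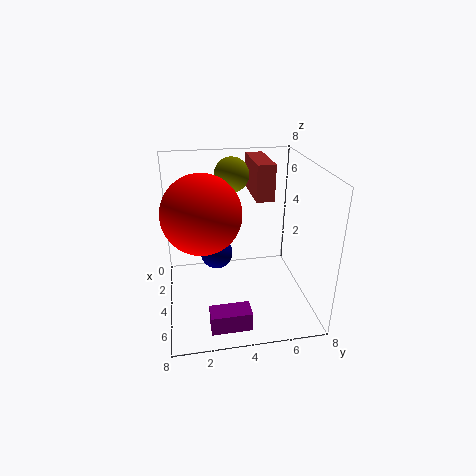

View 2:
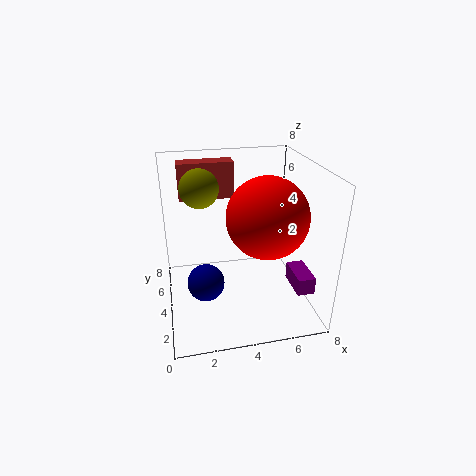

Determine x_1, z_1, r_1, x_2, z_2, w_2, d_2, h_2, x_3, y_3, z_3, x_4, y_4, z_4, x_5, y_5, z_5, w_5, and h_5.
x_1 = 2, z_1 = 2, r_1 = 1, x_2 = 7, z_2 = 1, w_2 = 1, d_2 = 2, h_2 = 1, x_3 = 2, y_3 = 4, z_3 = 7, x_4 = 5, y_4 = 2, z_4 = 6, x_5 = 1, y_5 = 5, z_5 = 6, w_5 = 3, h_5 = 2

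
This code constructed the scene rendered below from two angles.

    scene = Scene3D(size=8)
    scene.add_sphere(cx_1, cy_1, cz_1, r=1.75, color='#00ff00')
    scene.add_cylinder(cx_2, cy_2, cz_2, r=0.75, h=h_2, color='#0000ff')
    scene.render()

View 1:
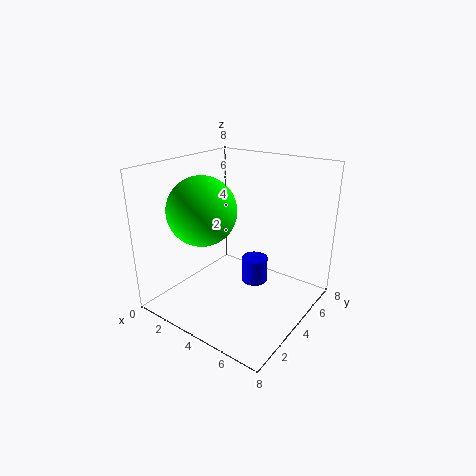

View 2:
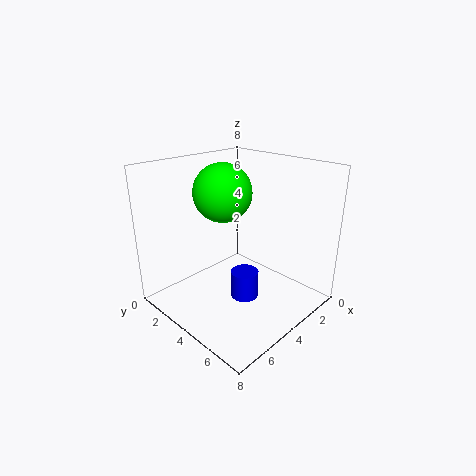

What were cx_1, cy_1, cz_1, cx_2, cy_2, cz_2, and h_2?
cx_1 = 3.25; cy_1 = 2; cz_1 = 6; cx_2 = 4.5; cy_2 = 5; cz_2 = 1; h_2 = 1.5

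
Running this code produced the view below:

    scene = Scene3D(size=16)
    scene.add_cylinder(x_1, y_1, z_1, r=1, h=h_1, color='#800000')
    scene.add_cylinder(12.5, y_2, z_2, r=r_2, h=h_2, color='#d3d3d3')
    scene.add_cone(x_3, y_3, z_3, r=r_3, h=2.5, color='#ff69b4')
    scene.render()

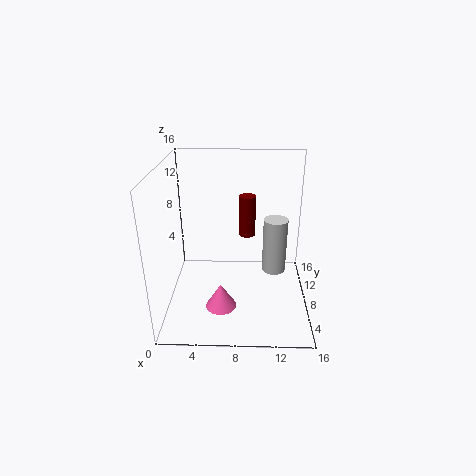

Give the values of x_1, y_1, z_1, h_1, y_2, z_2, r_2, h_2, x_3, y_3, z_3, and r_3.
x_1 = 9
y_1 = 12
z_1 = 6.5
h_1 = 5
y_2 = 12
z_2 = 1.5
r_2 = 1.5
h_2 = 7
x_3 = 6.5
y_3 = 2
z_3 = 3.5
r_3 = 1.5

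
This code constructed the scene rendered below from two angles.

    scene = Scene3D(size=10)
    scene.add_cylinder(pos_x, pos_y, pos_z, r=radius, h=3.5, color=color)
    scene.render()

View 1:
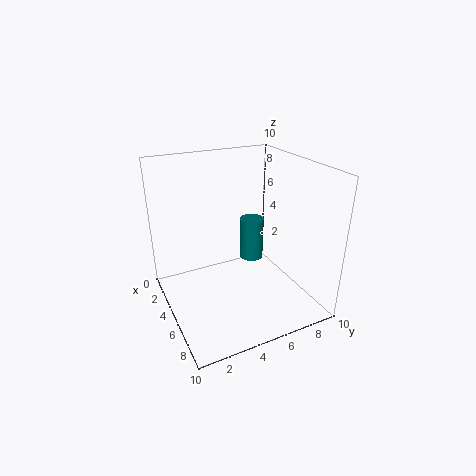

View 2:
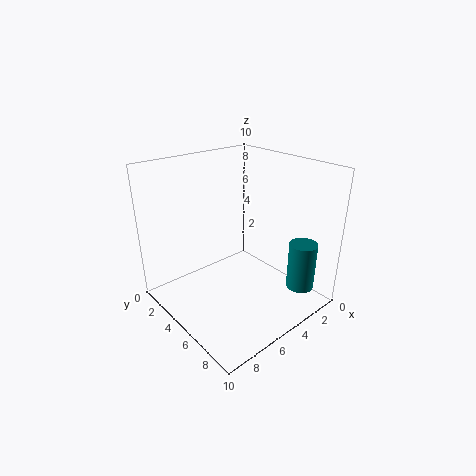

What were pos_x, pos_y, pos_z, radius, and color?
pos_x = 1.5
pos_y = 8
pos_z = 1
radius = 1
color = 'teal'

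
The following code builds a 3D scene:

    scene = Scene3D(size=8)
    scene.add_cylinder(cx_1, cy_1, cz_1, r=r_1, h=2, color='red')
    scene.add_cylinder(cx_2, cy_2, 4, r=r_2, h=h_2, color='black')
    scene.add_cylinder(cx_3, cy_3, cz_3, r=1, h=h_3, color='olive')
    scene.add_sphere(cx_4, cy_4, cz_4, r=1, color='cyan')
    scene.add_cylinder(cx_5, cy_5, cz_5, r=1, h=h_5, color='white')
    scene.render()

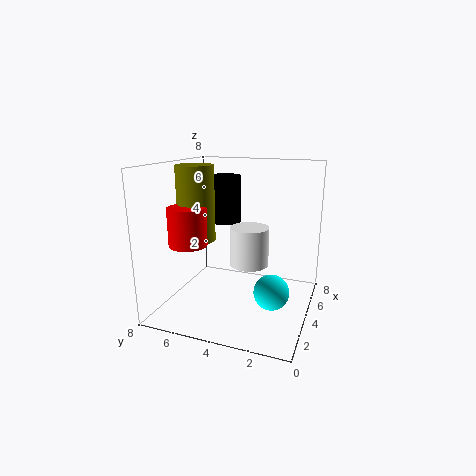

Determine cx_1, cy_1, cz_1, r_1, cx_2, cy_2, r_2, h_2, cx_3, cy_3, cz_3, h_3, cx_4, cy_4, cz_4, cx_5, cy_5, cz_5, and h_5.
cx_1 = 2; cy_1 = 6; cz_1 = 4; r_1 = 1; cx_2 = 7; cy_2 = 6; r_2 = 1; h_2 = 3; cx_3 = 3; cy_3 = 6; cz_3 = 4; h_3 = 4; cx_4 = 4; cy_4 = 2; cz_4 = 1; cx_5 = 3; cy_5 = 3; cz_5 = 3; h_5 = 2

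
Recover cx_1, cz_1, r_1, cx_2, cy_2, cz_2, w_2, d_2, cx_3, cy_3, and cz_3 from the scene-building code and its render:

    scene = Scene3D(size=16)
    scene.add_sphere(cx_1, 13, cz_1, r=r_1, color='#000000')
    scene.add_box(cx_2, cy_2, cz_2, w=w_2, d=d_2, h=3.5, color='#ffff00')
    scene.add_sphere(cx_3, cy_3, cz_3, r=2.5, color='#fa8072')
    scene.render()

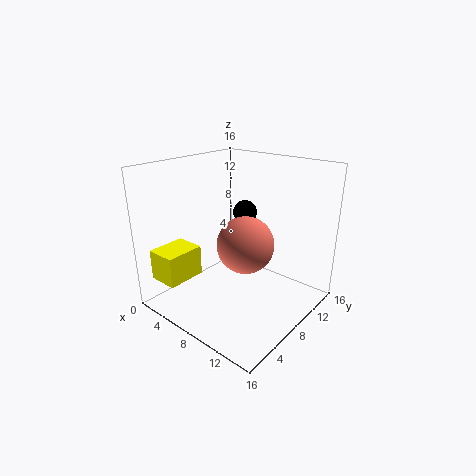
cx_1 = 5
cz_1 = 9
r_1 = 1.5
cx_2 = 0.5
cy_2 = 1.5
cz_2 = 3
w_2 = 3.5
d_2 = 4.5
cx_3 = 13
cy_3 = 3
cz_3 = 10.5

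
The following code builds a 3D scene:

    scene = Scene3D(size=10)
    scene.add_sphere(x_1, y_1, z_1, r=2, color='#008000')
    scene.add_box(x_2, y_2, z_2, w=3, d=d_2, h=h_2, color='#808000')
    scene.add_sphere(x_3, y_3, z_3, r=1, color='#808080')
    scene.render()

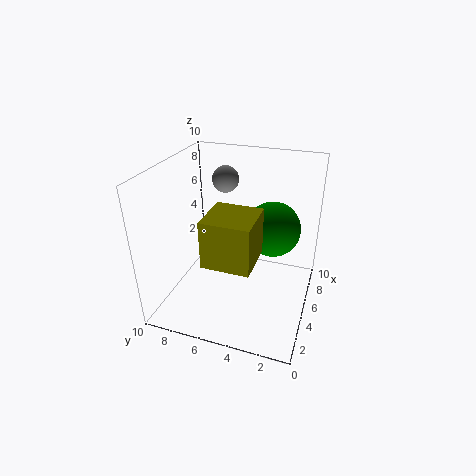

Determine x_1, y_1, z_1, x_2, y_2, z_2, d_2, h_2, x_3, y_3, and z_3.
x_1 = 7; y_1 = 3; z_1 = 5; x_2 = 1; y_2 = 3; z_2 = 5; d_2 = 3; h_2 = 3; x_3 = 8; y_3 = 7; z_3 = 8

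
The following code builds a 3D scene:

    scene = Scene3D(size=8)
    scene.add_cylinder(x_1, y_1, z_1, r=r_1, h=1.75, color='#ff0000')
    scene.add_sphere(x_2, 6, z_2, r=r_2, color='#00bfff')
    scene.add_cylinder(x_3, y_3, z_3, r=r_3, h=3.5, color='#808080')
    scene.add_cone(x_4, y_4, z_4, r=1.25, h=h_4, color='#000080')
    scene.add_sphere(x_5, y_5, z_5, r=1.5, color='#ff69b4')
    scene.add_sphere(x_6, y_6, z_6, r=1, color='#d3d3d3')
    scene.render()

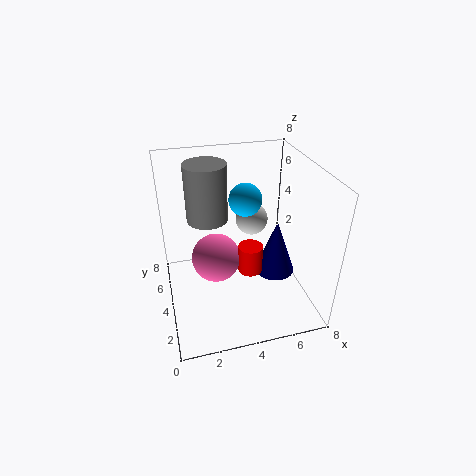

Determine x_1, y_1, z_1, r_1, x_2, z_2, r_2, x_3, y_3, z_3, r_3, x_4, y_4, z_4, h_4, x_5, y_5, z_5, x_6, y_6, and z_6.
x_1 = 5; y_1 = 4.75; z_1 = 1; r_1 = 0.75; x_2 = 5; z_2 = 5.25; r_2 = 1; x_3 = 2.75; y_3 = 6.5; z_3 = 4; r_3 = 1.25; x_4 = 6.75; y_4 = 5; z_4 = 0.5; h_4 = 3.5; x_5 = 3; y_5 = 5.5; z_5 = 1.75; x_6 = 5.5; y_6 = 6.25; z_6 = 3.75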